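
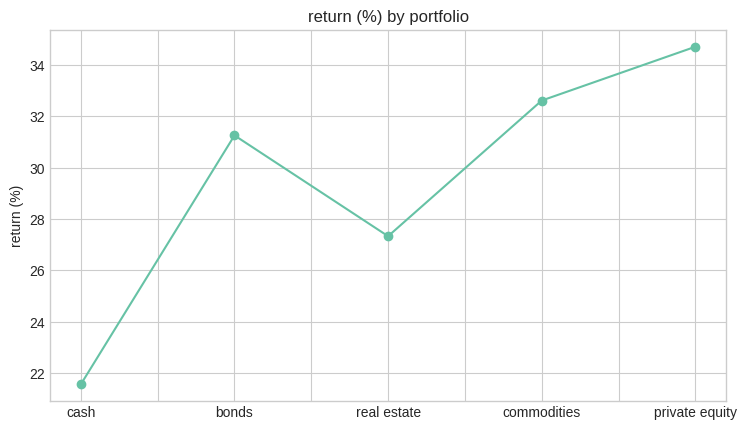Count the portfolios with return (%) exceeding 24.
4

Above 24: bonds, real estate, commodities, private equity.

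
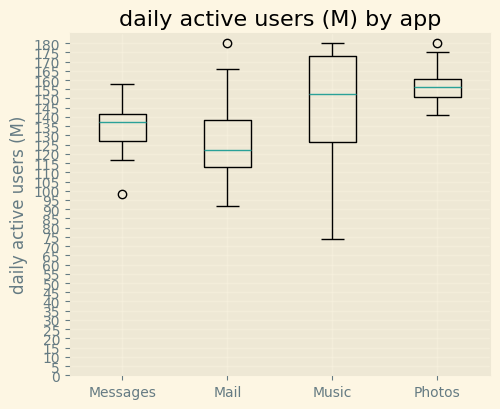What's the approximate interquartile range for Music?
Q3 ≈ 175, Q1 ≈ 125; IQR ≈ 50.

≈ 50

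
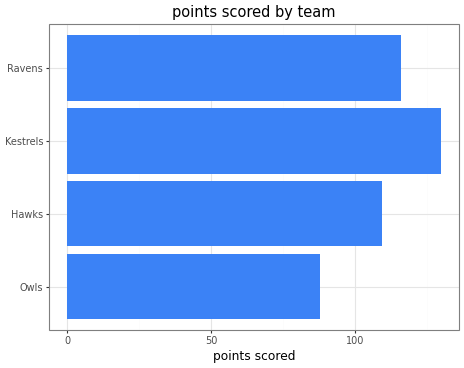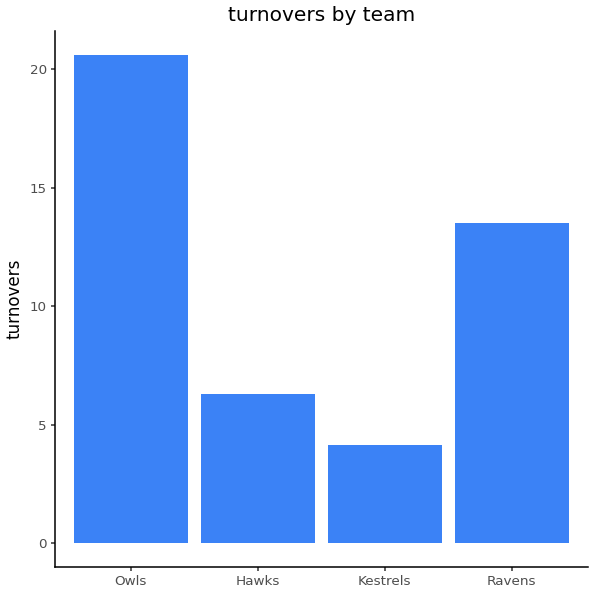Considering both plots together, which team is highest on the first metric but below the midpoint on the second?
Chart 2 median turnovers ≈ 10; below-median teams: Hawks, Kestrels. Among those, Kestrels has the highest points scored (≈ 120).

Kestrels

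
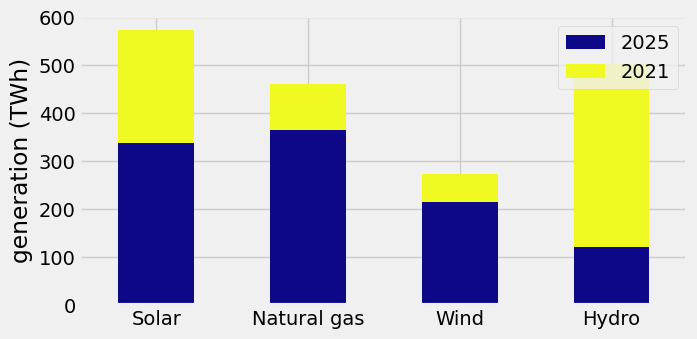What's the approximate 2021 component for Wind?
2021 top ≈ 250, bottom ≈ 200; segment ≈ 50.

≈ 50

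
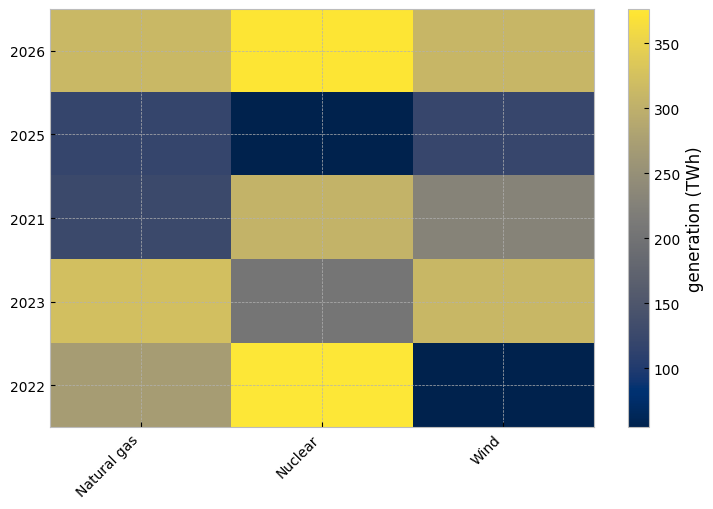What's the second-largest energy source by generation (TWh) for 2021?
Wind

Top 3 for 2021: Nuclear ≈ 300, Wind ≈ 250, Natural gas ≈ 150.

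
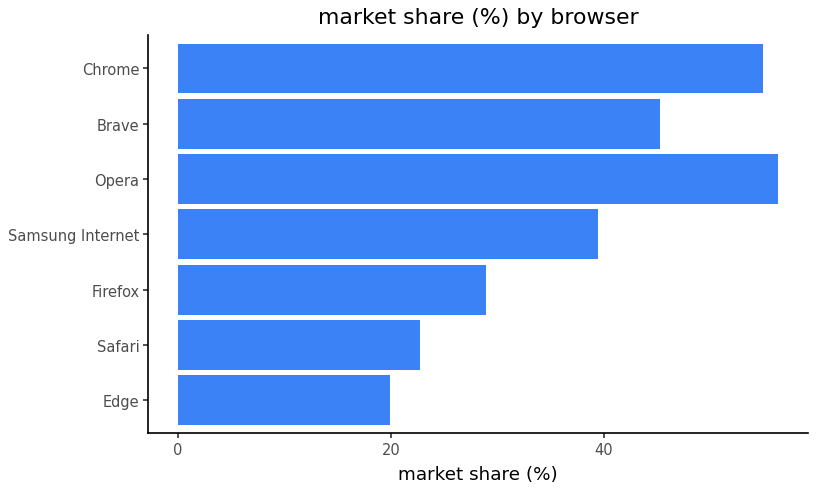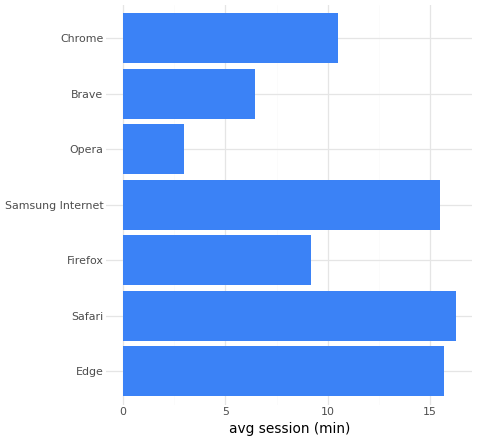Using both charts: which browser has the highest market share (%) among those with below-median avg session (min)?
Opera

Chart 2 median avg session (min) ≈ 10; below-median browsers: Firefox, Opera, Brave. Among those, Opera has the highest market share (%) (≈ 60).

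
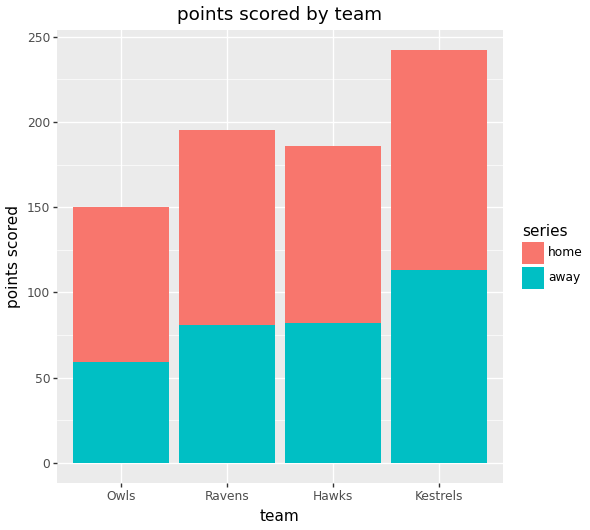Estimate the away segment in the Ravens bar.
away top ≈ 75, bottom ≈ 0; segment ≈ 75.

≈ 75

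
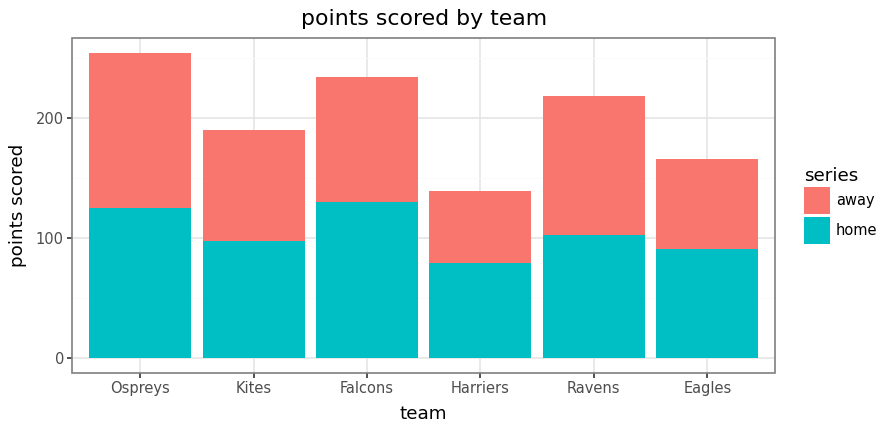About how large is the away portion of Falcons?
away top ≈ 225, bottom ≈ 125; segment ≈ 100.

≈ 100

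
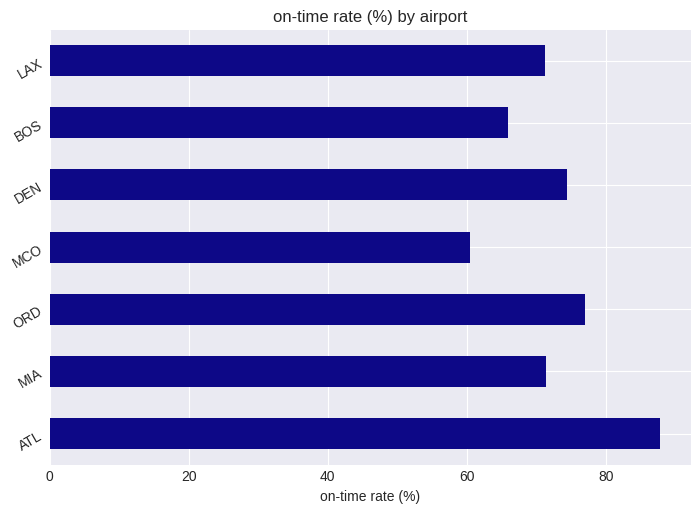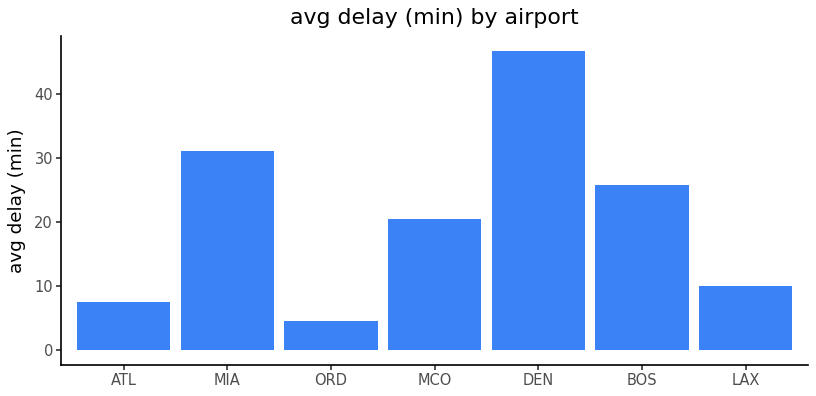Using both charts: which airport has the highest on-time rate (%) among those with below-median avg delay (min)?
ATL

Chart 2 median avg delay (min) ≈ 20; below-median airports: ATL, ORD, LAX. Among those, ATL has the highest on-time rate (%) (≈ 90).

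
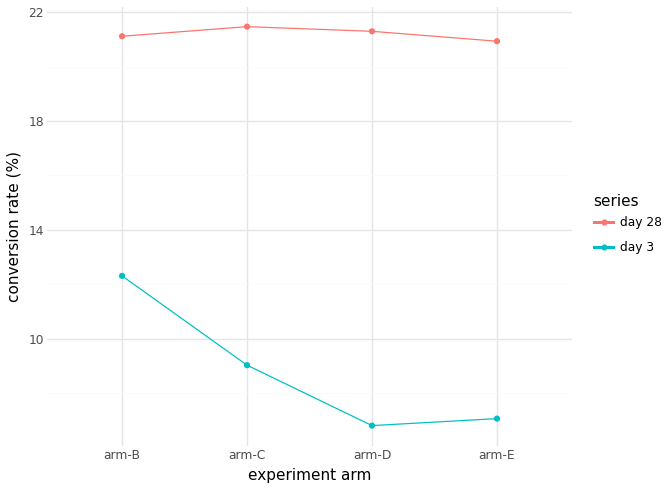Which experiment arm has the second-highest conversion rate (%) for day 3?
Top 3 for day 3: arm-B ≈ 12, arm-C ≈ 10, arm-E ≈ 8.

arm-C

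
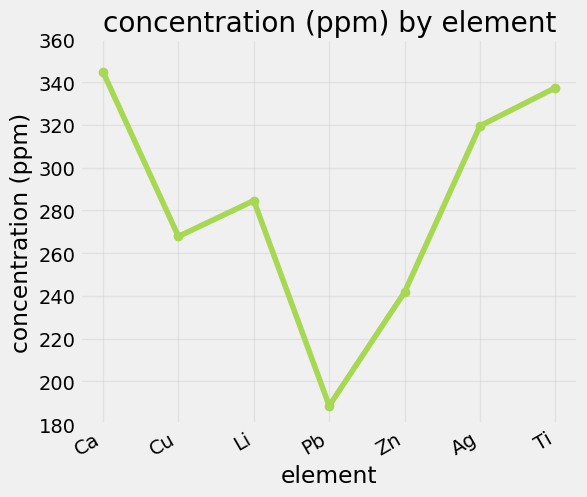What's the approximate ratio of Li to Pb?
Li ≈ 280, Pb ≈ 180; 280/180 ≈ 1.56.

≈ 1.56×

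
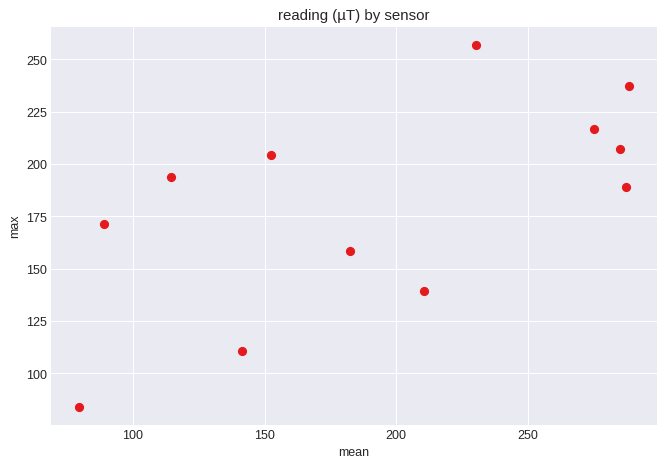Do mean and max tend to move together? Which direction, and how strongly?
positive, moderate

Points are positively correlated; moderate (|r| ≈ 0.6).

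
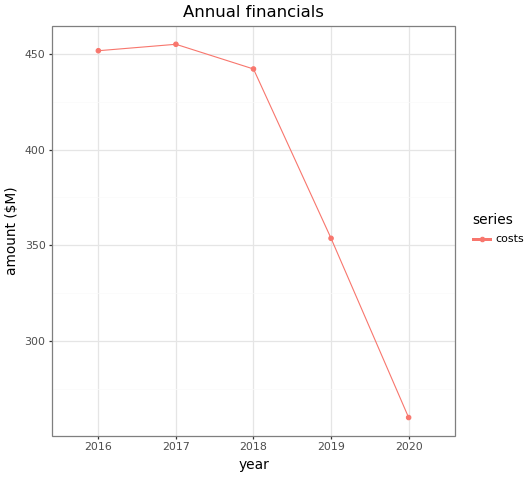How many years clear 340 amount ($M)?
4

Above 340: 2016, 2017, 2018, 2019.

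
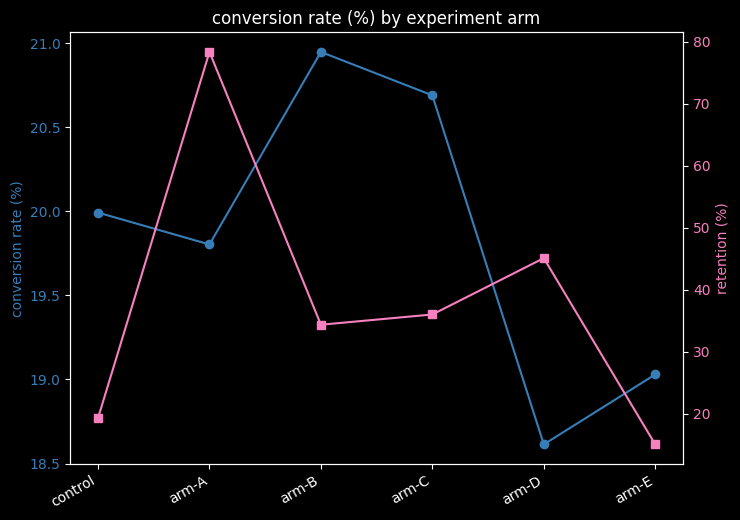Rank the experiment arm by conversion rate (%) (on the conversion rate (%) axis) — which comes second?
Top 3 (on the conversion rate (%) axis): arm-B ≈ 21.0, arm-C ≈ 20.6, control ≈ 20.0.

arm-C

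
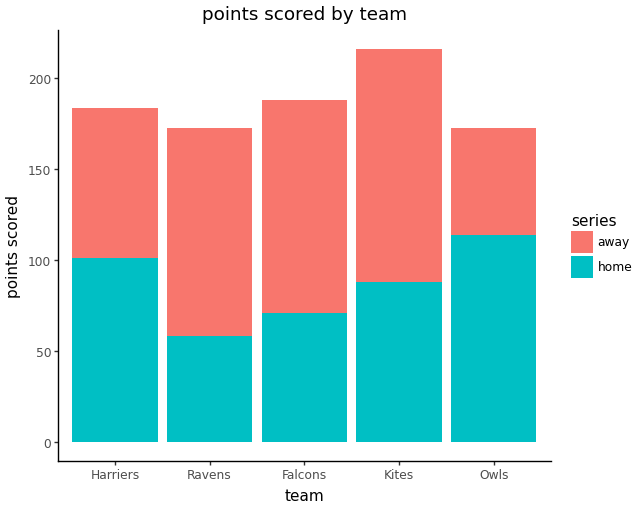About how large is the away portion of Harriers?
away top ≈ 180, bottom ≈ 100; segment ≈ 80.

≈ 80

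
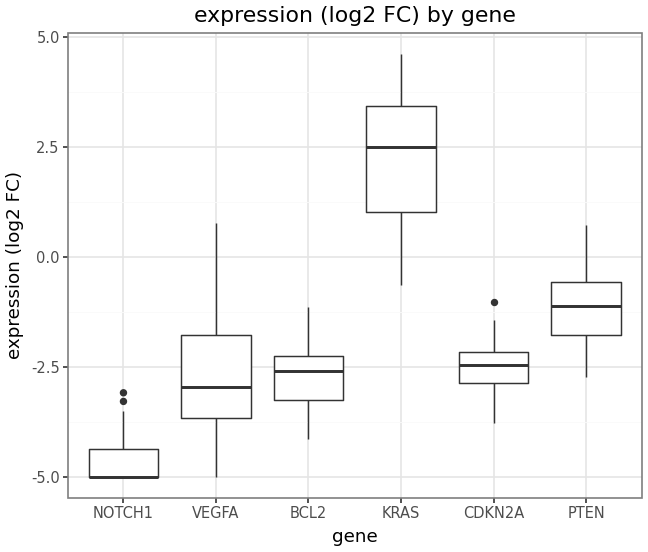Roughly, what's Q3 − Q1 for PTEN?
≈ 1

Q3 ≈ -1, Q1 ≈ -2; IQR ≈ 1.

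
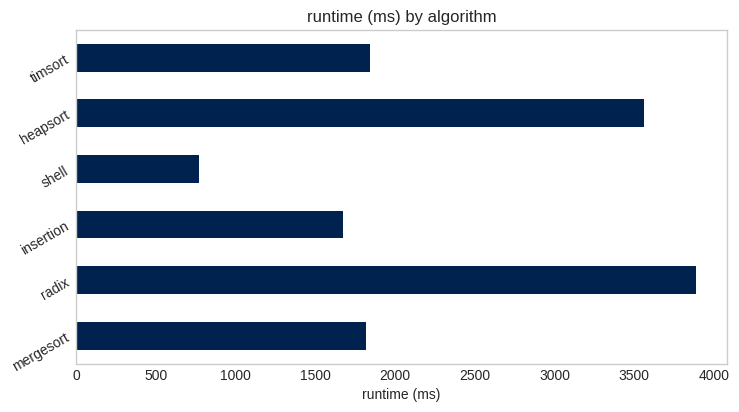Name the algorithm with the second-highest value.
Top 3: radix ≈ 4000, heapsort ≈ 3500, timsort ≈ 2000.

heapsort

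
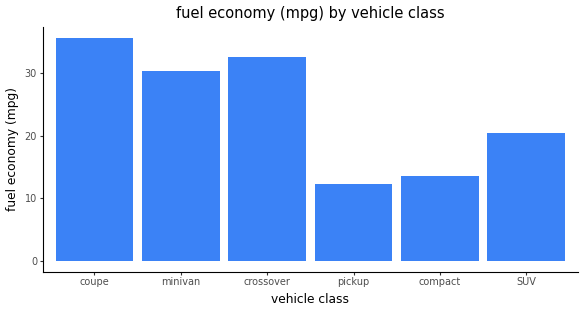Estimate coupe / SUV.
≈ 1.75×

coupe ≈ 35, SUV ≈ 20; 35/20 ≈ 1.75.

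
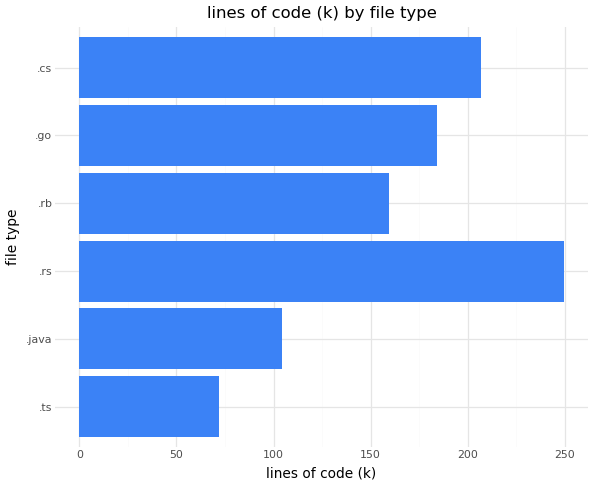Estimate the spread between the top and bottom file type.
Max .rs ≈ 250, min .ts ≈ 75; range ≈ 175.

≈ 175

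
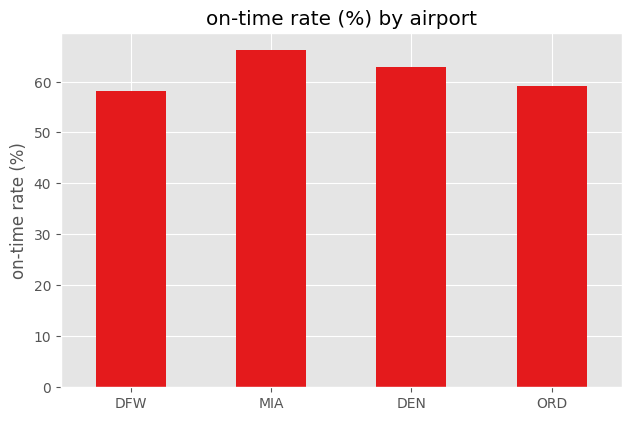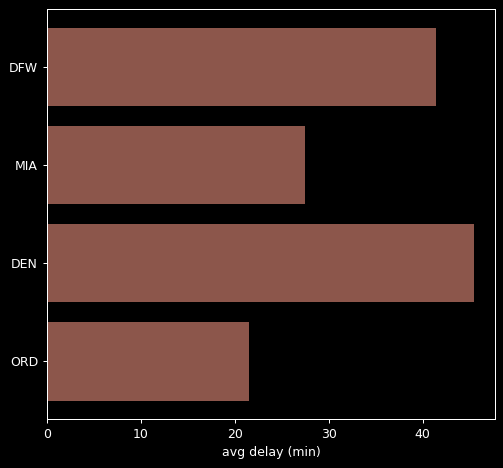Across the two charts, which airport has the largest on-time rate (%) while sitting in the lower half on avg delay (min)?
Chart 2 median avg delay (min) ≈ 35; below-median airports: MIA, ORD. Among those, MIA has the highest on-time rate (%) (≈ 70).

MIA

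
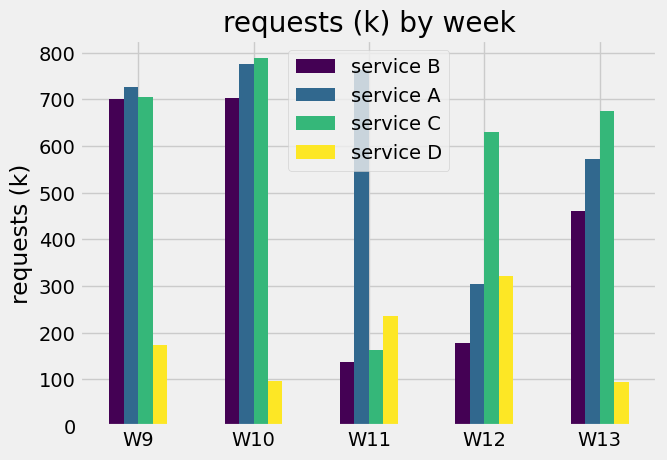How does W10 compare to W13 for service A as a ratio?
≈ 1.33×

W10 ≈ 800, W13 ≈ 600; 800/600 ≈ 1.33.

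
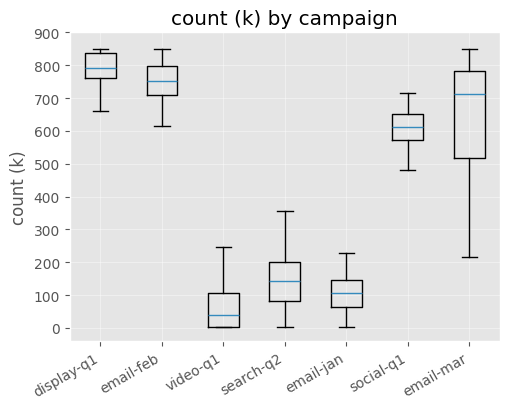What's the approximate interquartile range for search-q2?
Q3 ≈ 200, Q1 ≈ 100; IQR ≈ 100.

≈ 100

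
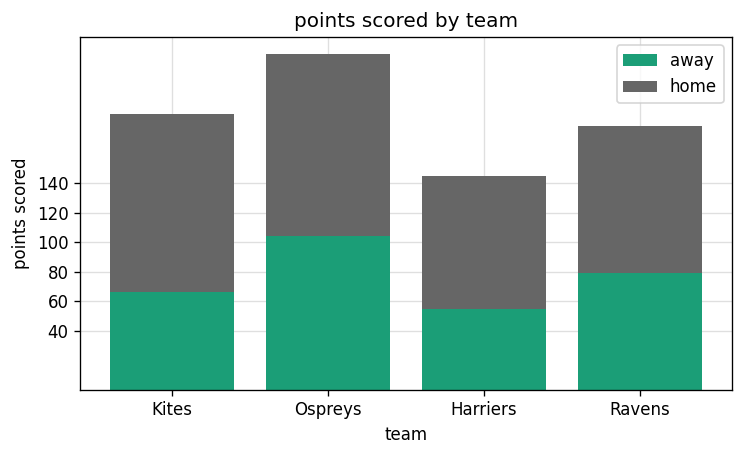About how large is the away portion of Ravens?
≈ 80

away top ≈ 80, bottom ≈ 0; segment ≈ 80.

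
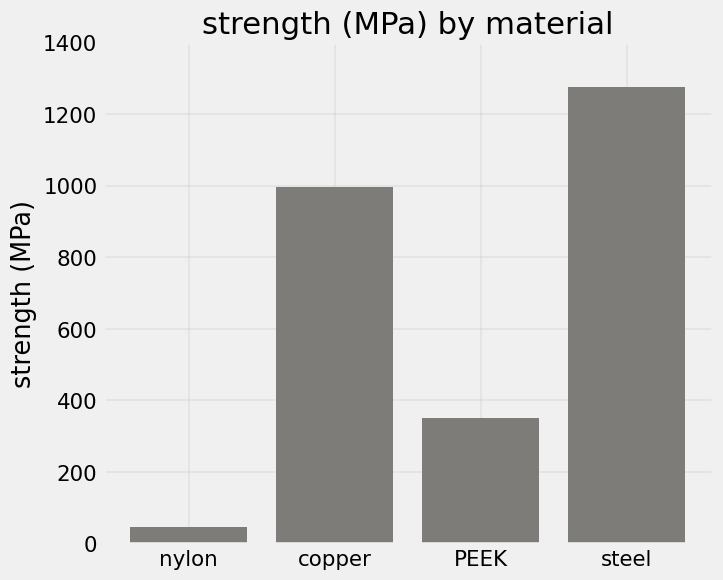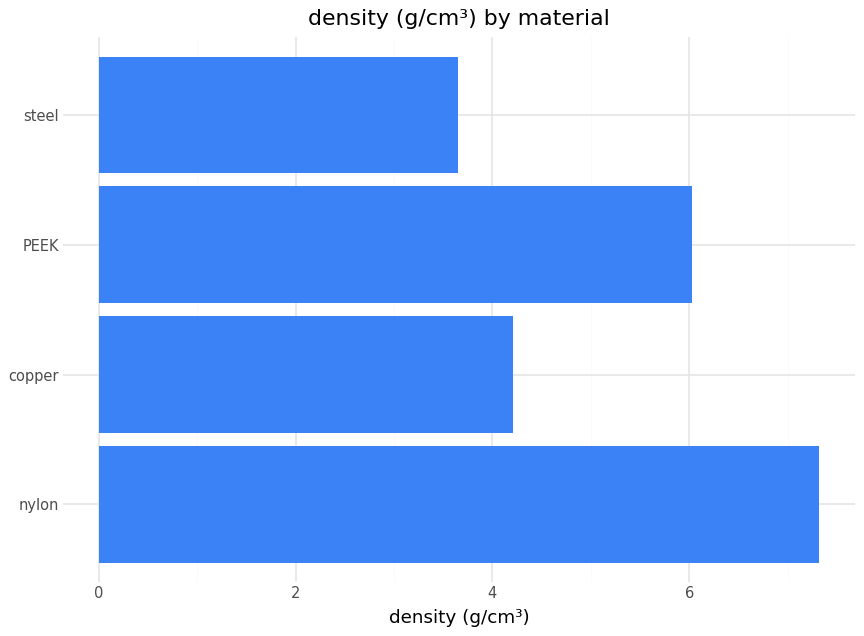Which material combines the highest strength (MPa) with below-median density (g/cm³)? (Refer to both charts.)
steel

Chart 2 median density (g/cm³) ≈ 5; below-median materials: copper, steel. Among those, steel has the highest strength (MPa) (≈ 1200).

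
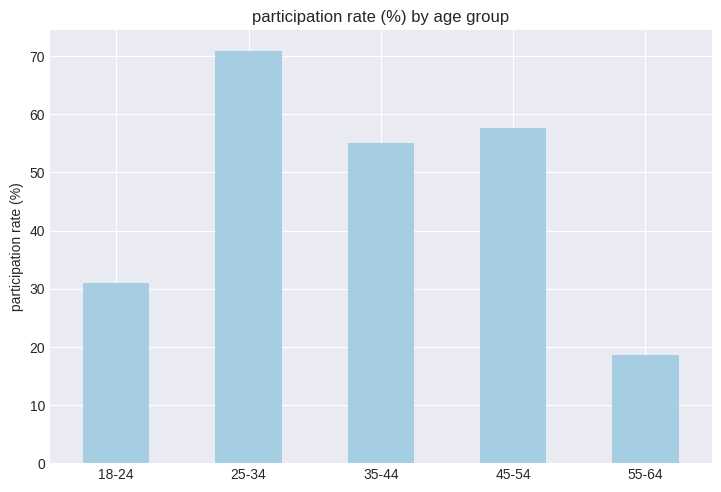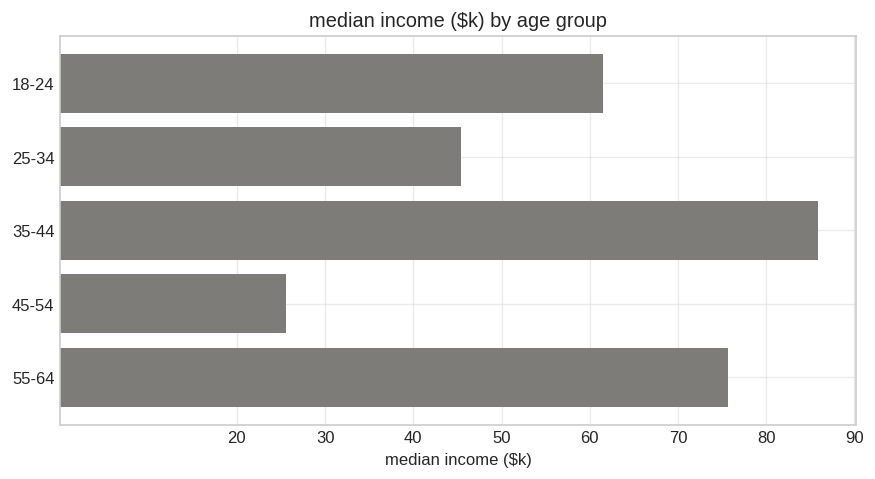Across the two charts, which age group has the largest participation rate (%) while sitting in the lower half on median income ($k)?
25-34

Chart 2 median median income ($k) ≈ 60; below-median age groups: 25-34, 45-54. Among those, 25-34 has the highest participation rate (%) (≈ 70).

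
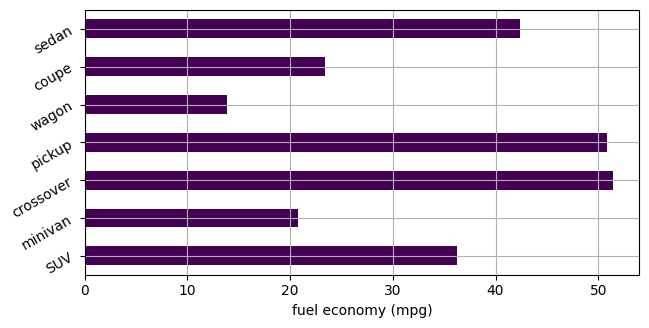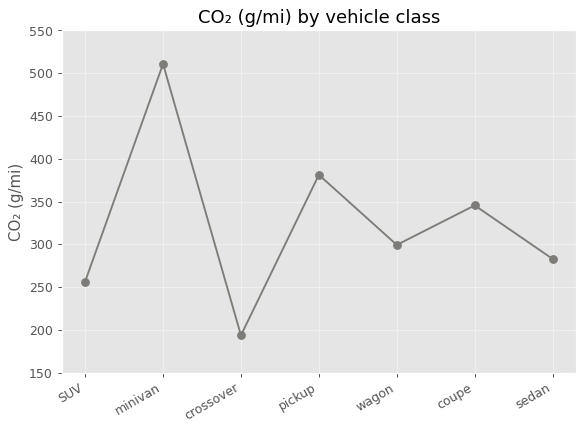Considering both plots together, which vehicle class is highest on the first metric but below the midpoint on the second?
crossover

Chart 2 median CO₂ (g/mi) ≈ 300; below-median vehicle classes: SUV, crossover, sedan. Among those, crossover has the highest fuel economy (mpg) (≈ 50).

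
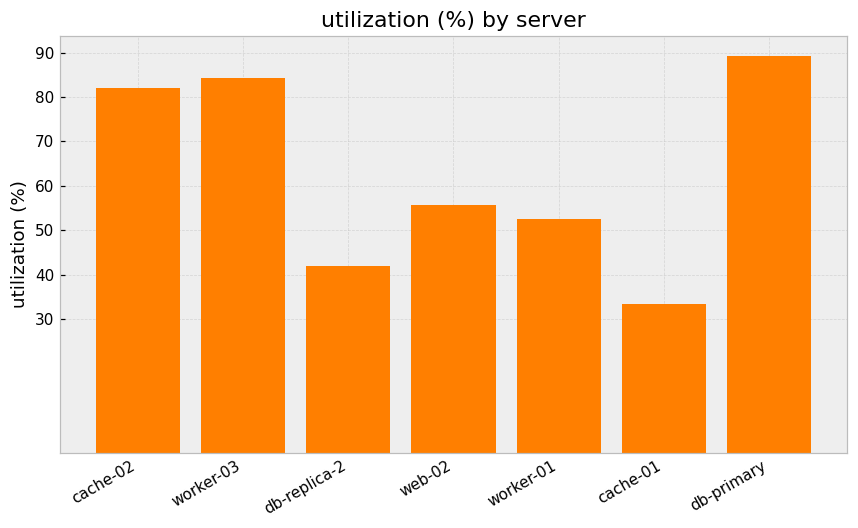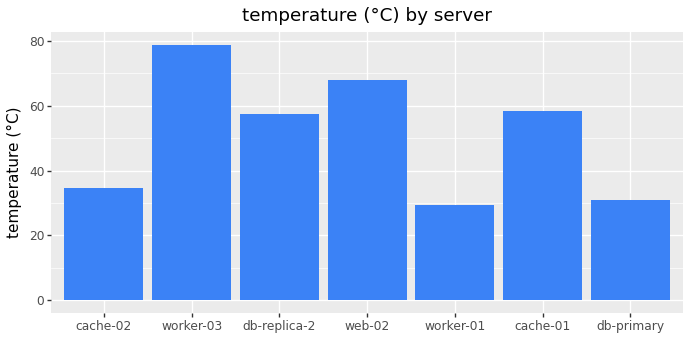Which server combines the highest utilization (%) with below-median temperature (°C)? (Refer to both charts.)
db-primary

Chart 2 median temperature (°C) ≈ 60; below-median servers: cache-02, worker-01, db-primary. Among those, db-primary has the highest utilization (%) (≈ 90).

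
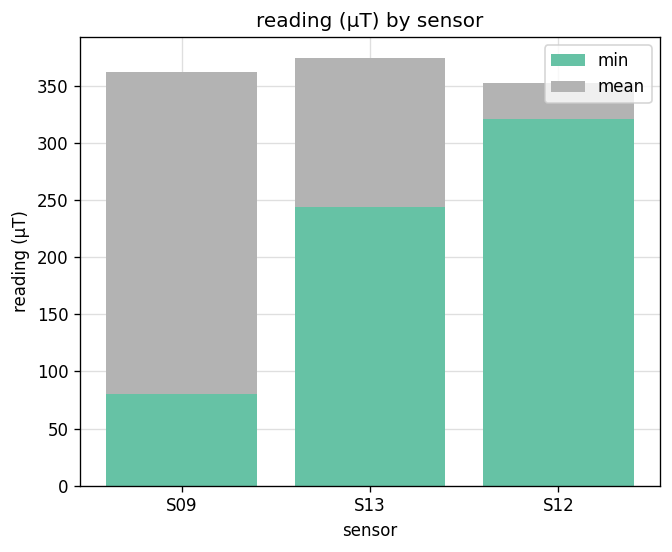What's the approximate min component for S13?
≈ 250

min top ≈ 250, bottom ≈ 0; segment ≈ 250.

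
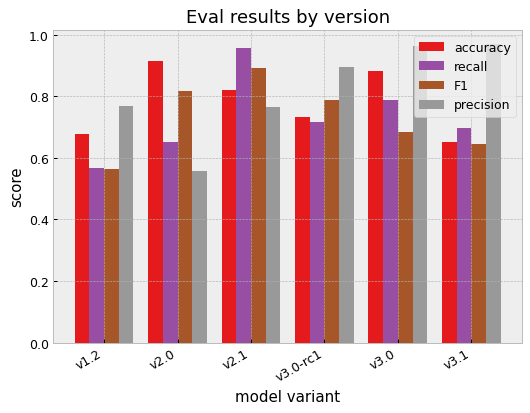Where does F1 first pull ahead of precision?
v2.0

v1.2: F1 ≈ 0.6 vs precision ≈ 0.8 (not yet); v2.0: F1 ≈ 0.8 vs precision ≈ 0.6 (first crossover).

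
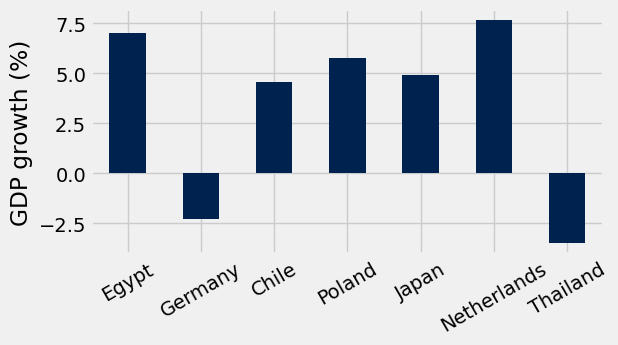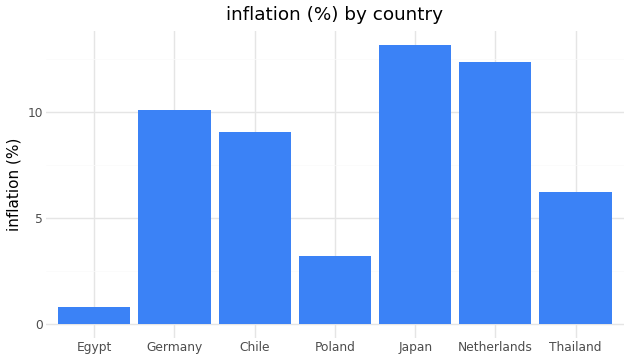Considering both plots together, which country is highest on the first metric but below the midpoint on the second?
Chart 2 median inflation (%) ≈ 10; below-median countries: Egypt, Poland, Thailand. Among those, Egypt has the highest GDP growth (%) (≈ 7).

Egypt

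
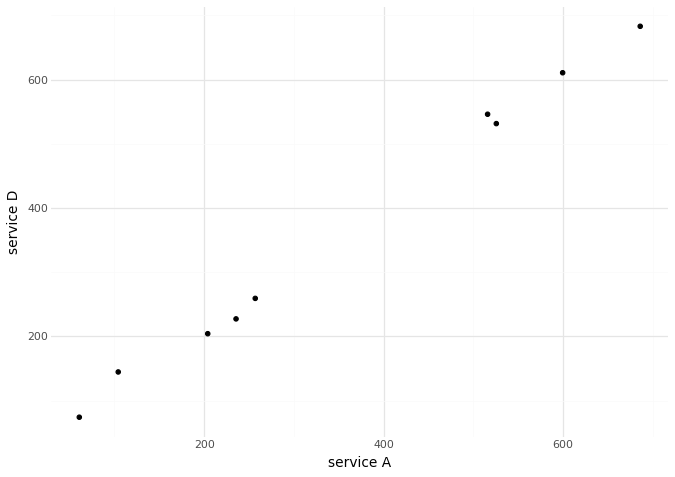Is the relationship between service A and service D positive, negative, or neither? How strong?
positive, strong

Points are positively correlated; strong (|r| ≈ 1.0).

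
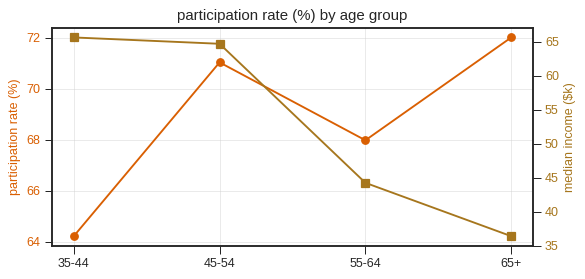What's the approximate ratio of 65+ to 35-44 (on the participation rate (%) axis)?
65+ ≈ 72, 35-44 ≈ 64; 72/64 ≈ 1.12.

≈ 1.12×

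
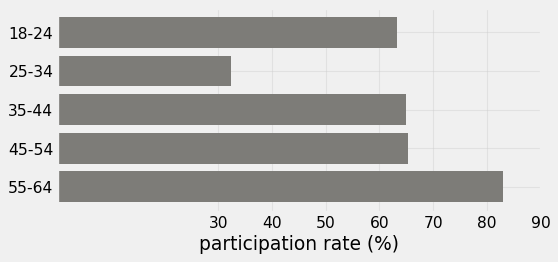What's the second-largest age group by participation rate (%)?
Top 3: 55-64 ≈ 80, 45-54 ≈ 70, 35-44 ≈ 60.

45-54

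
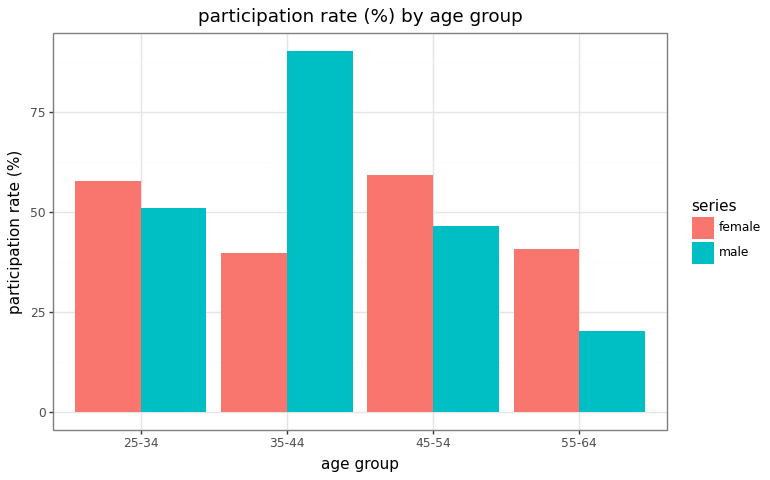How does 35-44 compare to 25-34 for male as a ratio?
≈ 1.8×

35-44 ≈ 90, 25-34 ≈ 50; 90/50 ≈ 1.8.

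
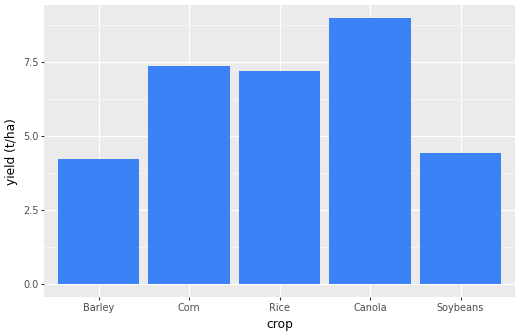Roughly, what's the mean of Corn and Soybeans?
≈ 6

(7 + 4) / 2 ≈ 6.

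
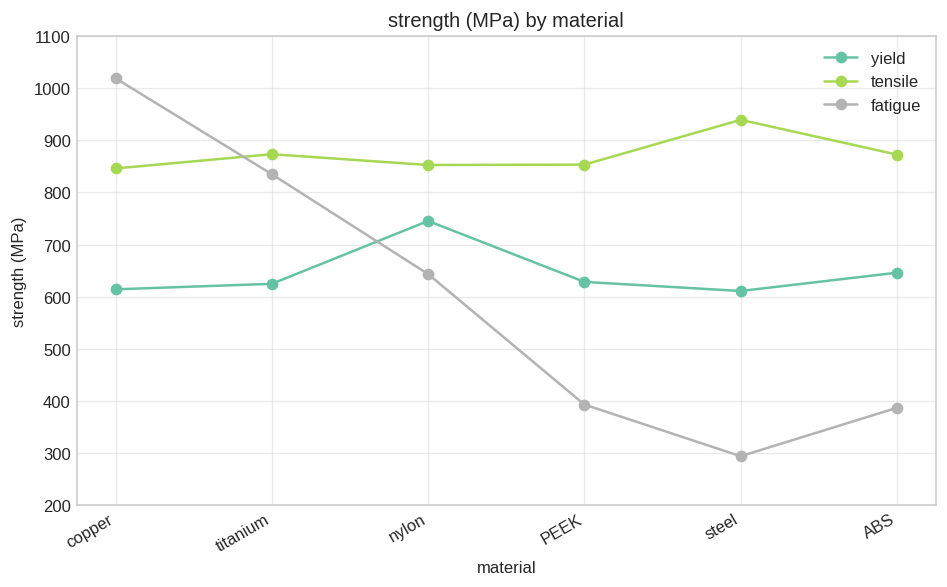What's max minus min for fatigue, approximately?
Max copper ≈ 1000, min steel ≈ 300; range ≈ 700.

≈ 700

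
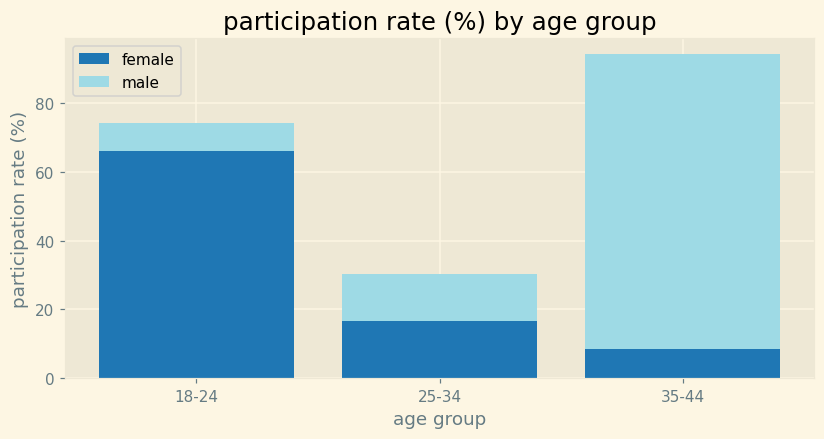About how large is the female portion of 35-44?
≈ 10

female top ≈ 10, bottom ≈ 0; segment ≈ 10.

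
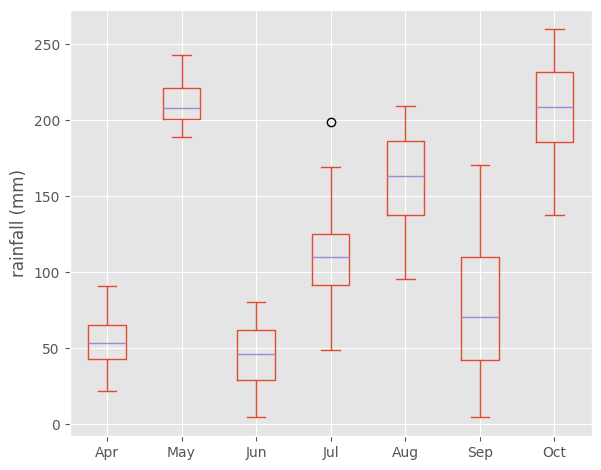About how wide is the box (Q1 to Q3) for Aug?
Q3 ≈ 180, Q1 ≈ 140; IQR ≈ 40.

≈ 40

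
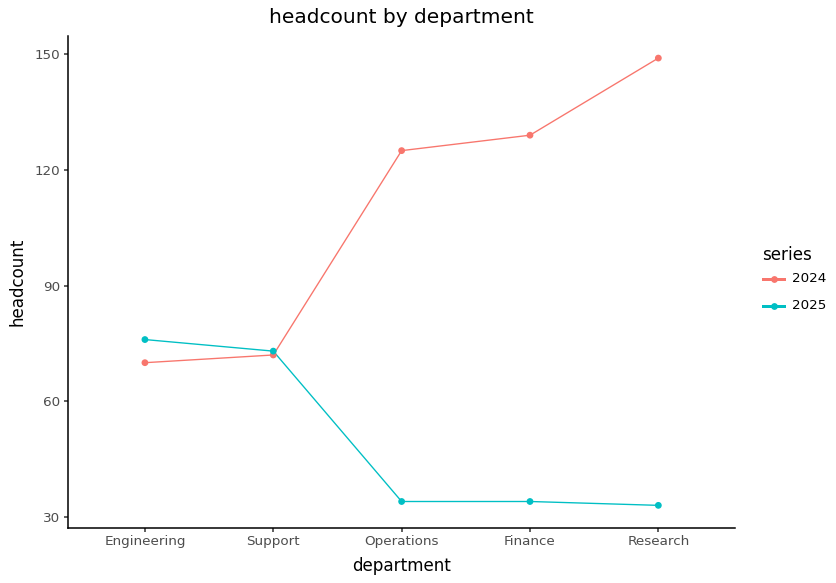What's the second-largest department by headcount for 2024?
Top 3 for 2024: Research ≈ 150, Finance ≈ 130, Operations ≈ 120.

Finance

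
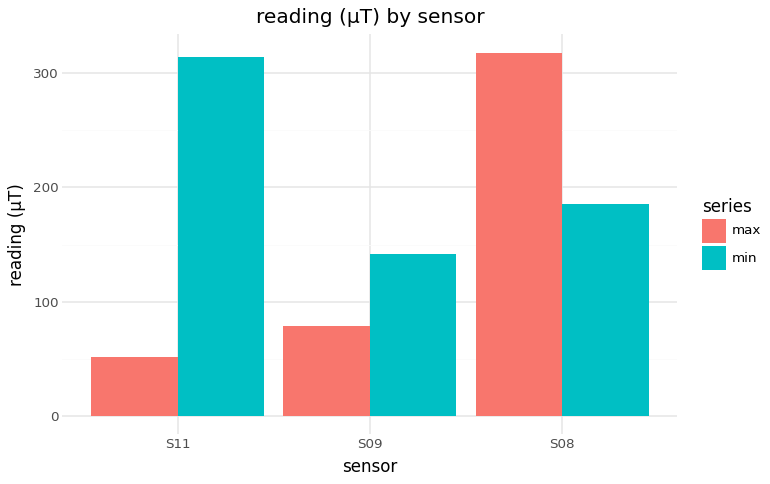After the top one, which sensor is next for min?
Top 3 for min: S11 ≈ 300, S08 ≈ 200, S09 ≈ 150.

S08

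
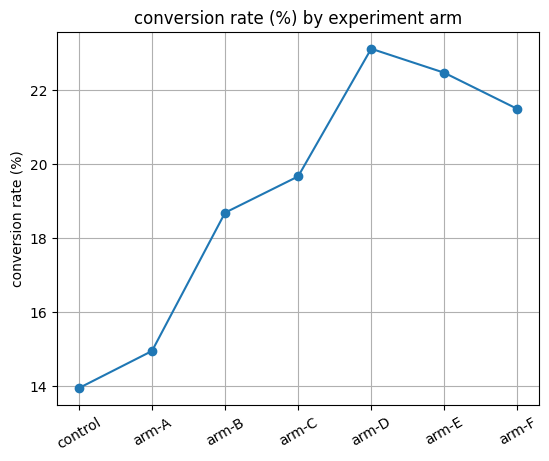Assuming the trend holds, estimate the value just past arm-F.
≈ 20

Last three: 23, 22, 21 → slope ≈ -1/step → next ≈ 20.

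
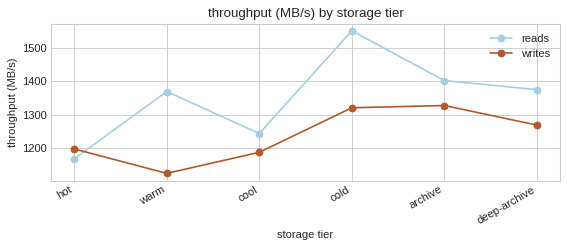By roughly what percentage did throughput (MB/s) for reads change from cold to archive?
≈ -9.7%

cold ≈ 1550, archive ≈ 1400; (1400 − 1550) / 1550 ≈ -9.7%.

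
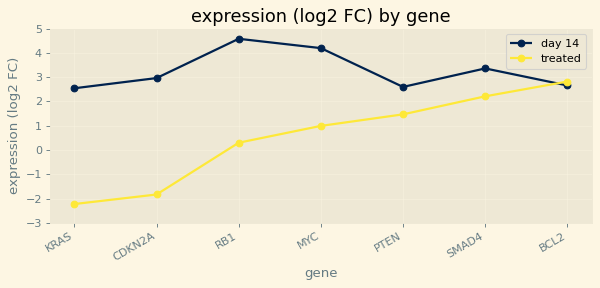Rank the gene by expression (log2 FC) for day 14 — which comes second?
Top 3 for day 14: RB1 ≈ 5, MYC ≈ 4, SMAD4 ≈ 3.

MYC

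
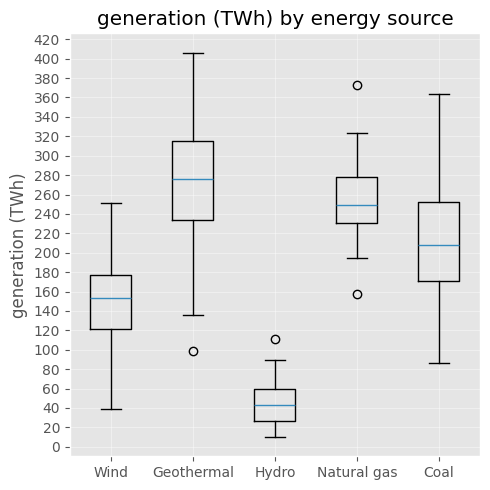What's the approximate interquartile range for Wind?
≈ 60

Q3 ≈ 180, Q1 ≈ 120; IQR ≈ 60.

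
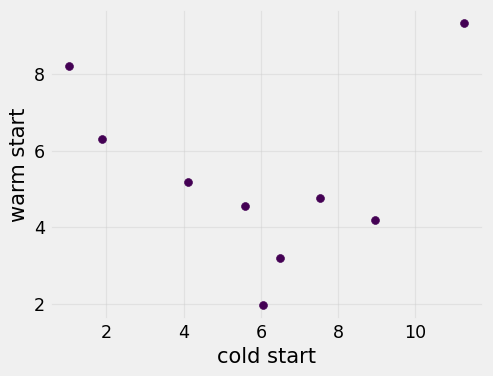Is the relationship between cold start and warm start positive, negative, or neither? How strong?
Points are roughly uncorrelated; weak (|r| ≈ 0.0).

no clear correlation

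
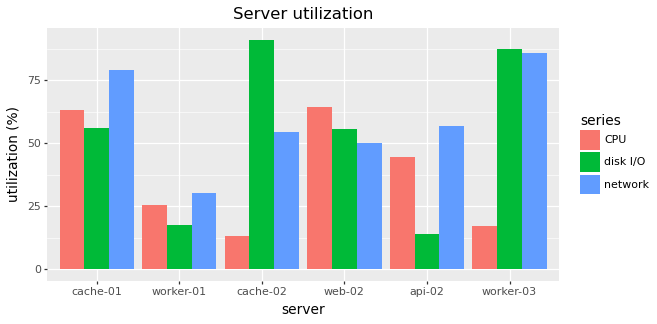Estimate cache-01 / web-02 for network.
cache-01 ≈ 80, web-02 ≈ 50; 80/50 ≈ 1.6.

≈ 1.6×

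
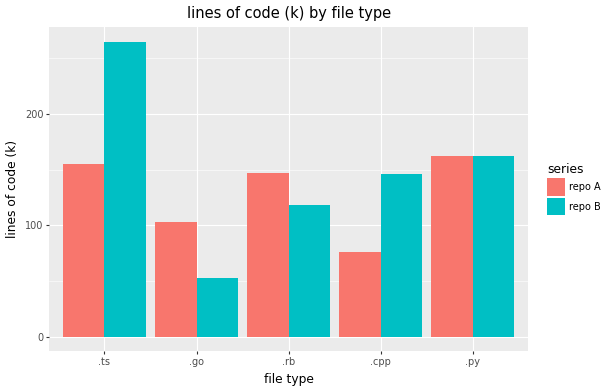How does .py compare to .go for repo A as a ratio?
≈ 1.5×

.py ≈ 150, .go ≈ 100; 150/100 ≈ 1.5.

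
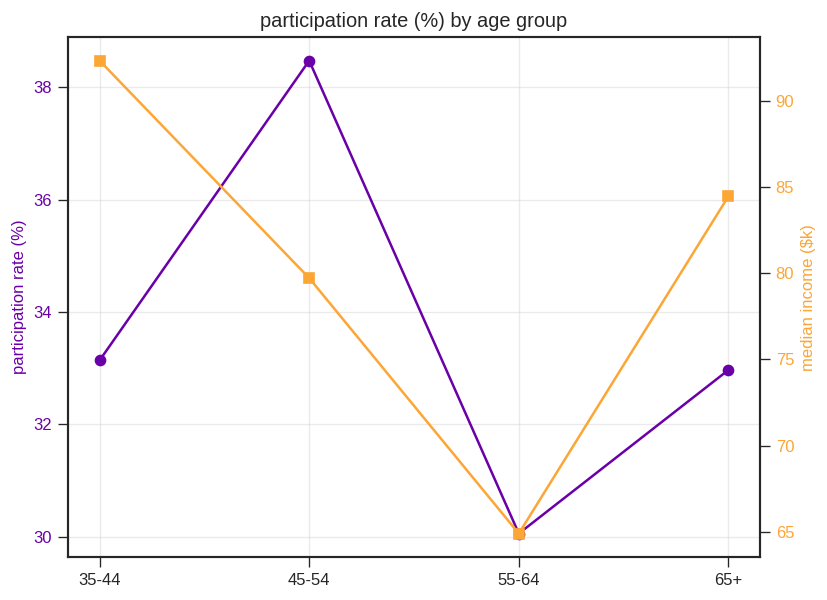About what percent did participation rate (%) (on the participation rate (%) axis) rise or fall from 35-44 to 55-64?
≈ -9.1%

35-44 ≈ 33, 55-64 ≈ 30; (30 − 33) / 33 ≈ -9.1%.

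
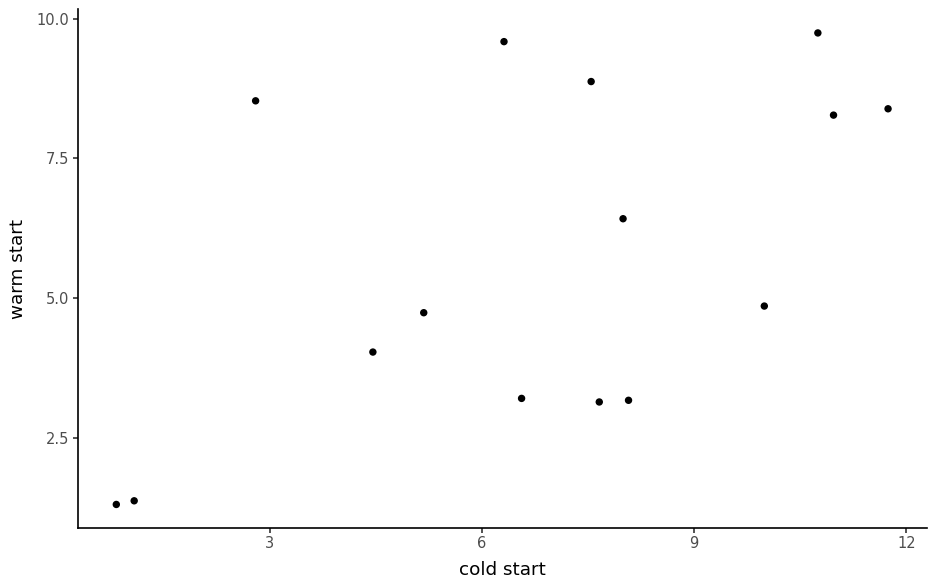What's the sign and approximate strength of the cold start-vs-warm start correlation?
Points are positively correlated; moderate (|r| ≈ 0.5).

positive, moderate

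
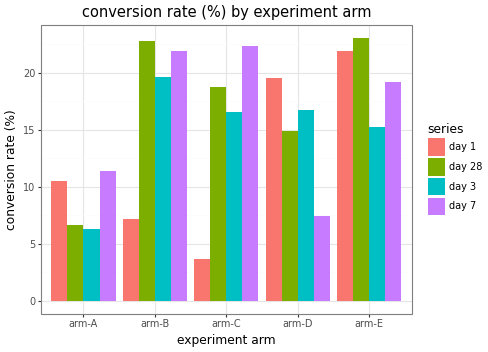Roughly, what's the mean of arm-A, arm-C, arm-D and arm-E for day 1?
(10 + 4 + 20 + 22) / 4 ≈ 14.

≈ 14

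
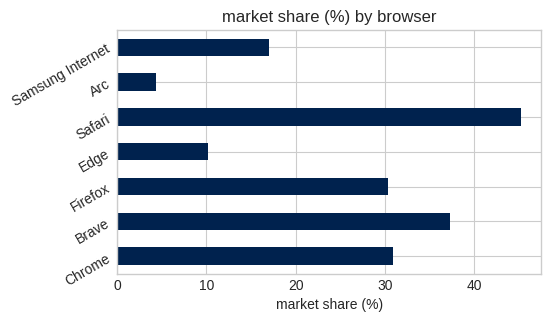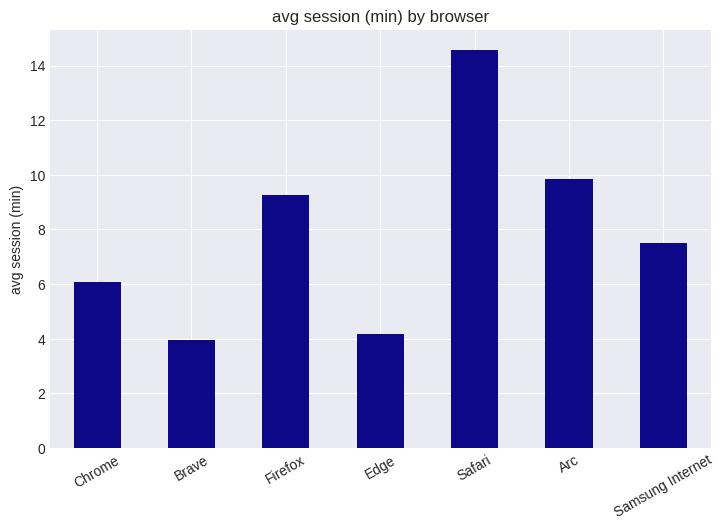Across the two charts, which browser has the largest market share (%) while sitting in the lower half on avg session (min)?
Chart 2 median avg session (min) ≈ 8; below-median browsers: Chrome, Brave, Edge. Among those, Brave has the highest market share (%) (≈ 35).

Brave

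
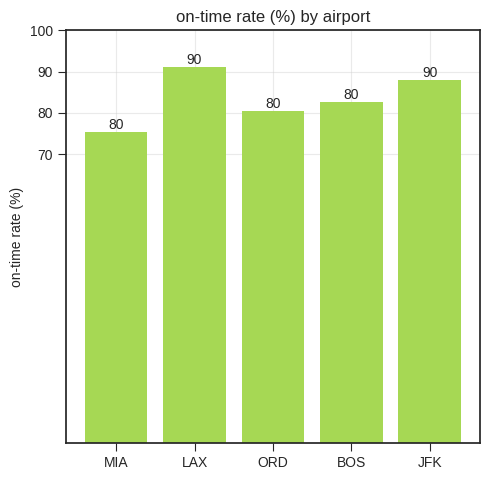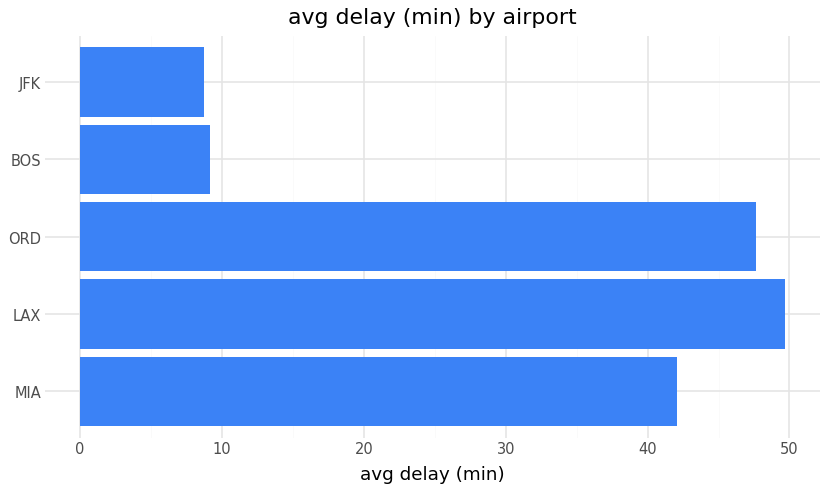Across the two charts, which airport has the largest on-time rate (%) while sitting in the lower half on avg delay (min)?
JFK

Chart 2 median avg delay (min) ≈ 40; below-median airports: BOS, JFK. Among those, JFK has the highest on-time rate (%) (≈ 90).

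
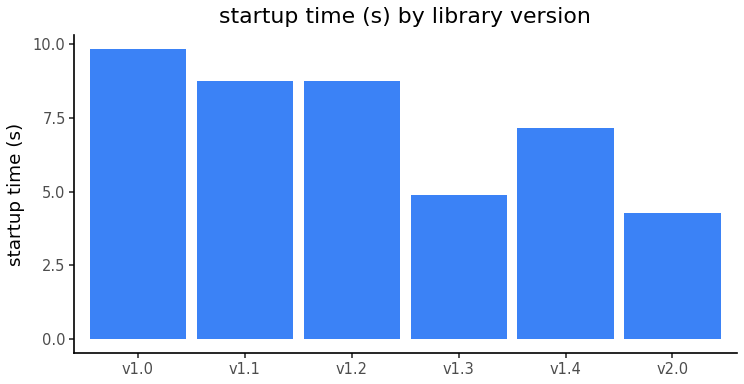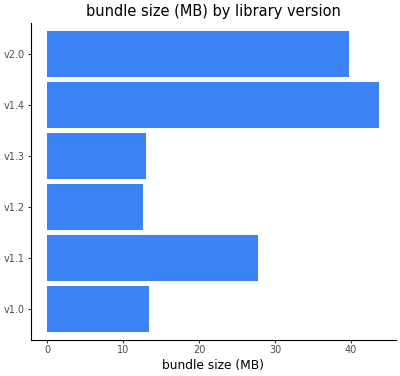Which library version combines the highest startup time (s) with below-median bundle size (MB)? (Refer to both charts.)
Chart 2 median bundle size (MB) ≈ 20; below-median library versions: v1.0, v1.2, v1.3. Among those, v1.0 has the highest startup time (s) (≈ 10).

v1.0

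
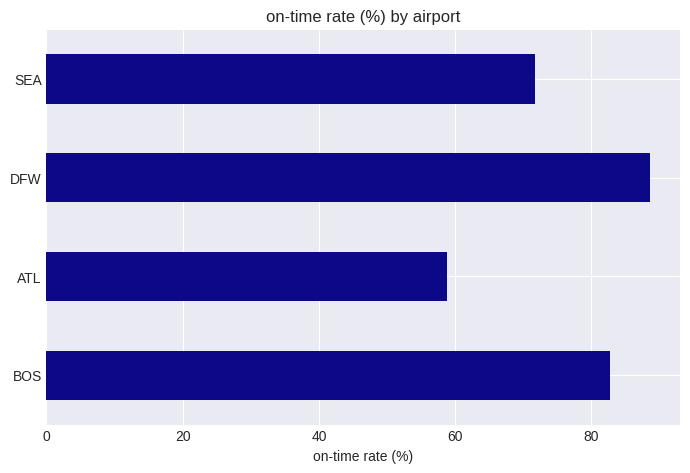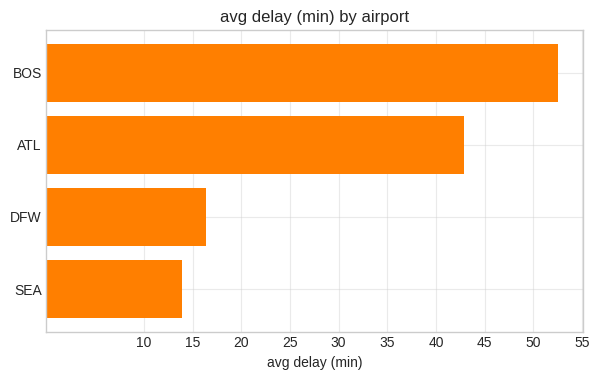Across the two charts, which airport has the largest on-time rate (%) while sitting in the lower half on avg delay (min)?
Chart 2 median avg delay (min) ≈ 30; below-median airports: DFW, SEA. Among those, DFW has the highest on-time rate (%) (≈ 90).

DFW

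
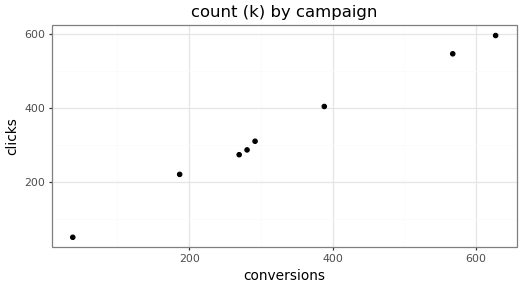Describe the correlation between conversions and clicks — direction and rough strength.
positive, strong

Points are positively correlated; strong (|r| ≈ 1.0).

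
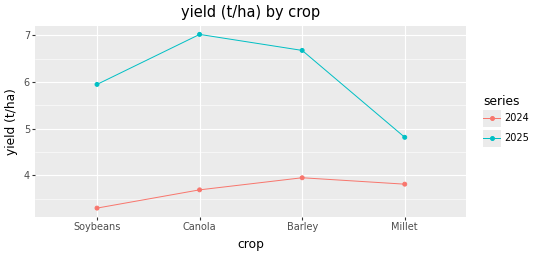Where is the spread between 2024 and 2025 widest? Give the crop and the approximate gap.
Canola: 2024 ≈ 3.5, 2025 ≈ 7.0 → gap ≈ 3.5. Next-largest (Barley) is only ≈ 2.5.

Canola, ≈ 3.5 t/ha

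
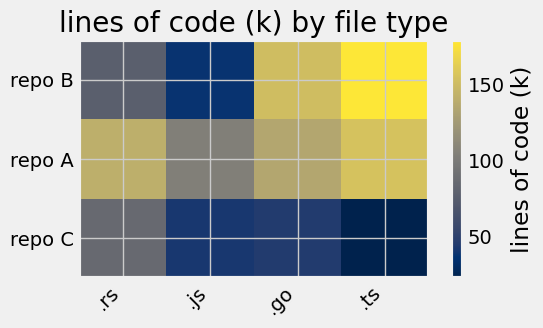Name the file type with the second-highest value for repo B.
.go

Top 3 for repo B: .ts ≈ 180, .go ≈ 160, .rs ≈ 80.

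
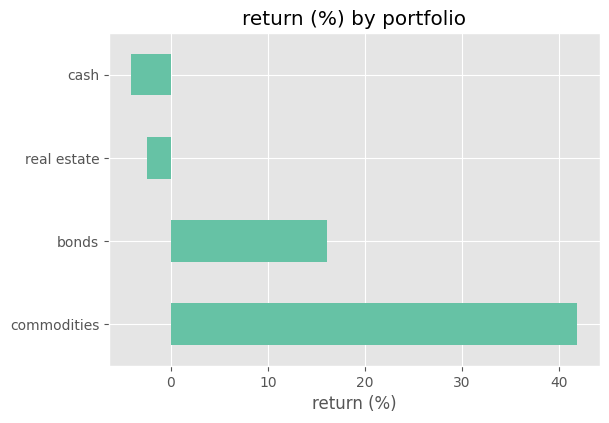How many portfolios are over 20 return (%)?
1

Above 20: commodities.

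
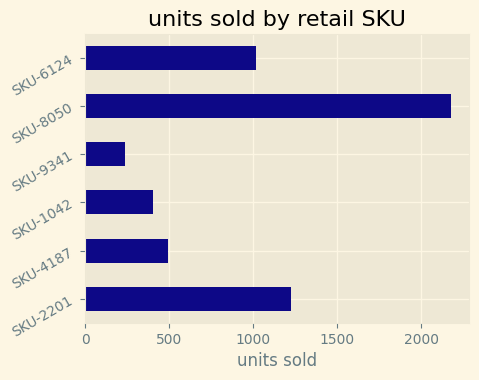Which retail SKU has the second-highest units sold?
SKU-2201

Top 3: SKU-8050 ≈ 2200, SKU-2201 ≈ 1200, SKU-6124 ≈ 1000.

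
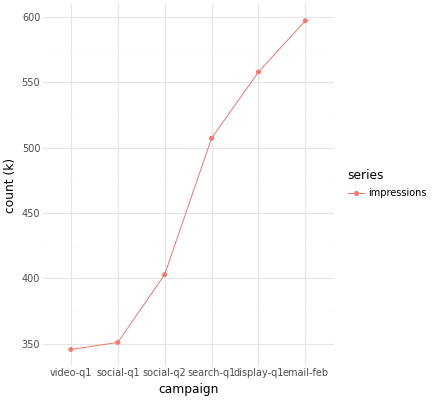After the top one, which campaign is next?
display-q1

Top 3: email-feb ≈ 600, display-q1 ≈ 550, search-q1 ≈ 500.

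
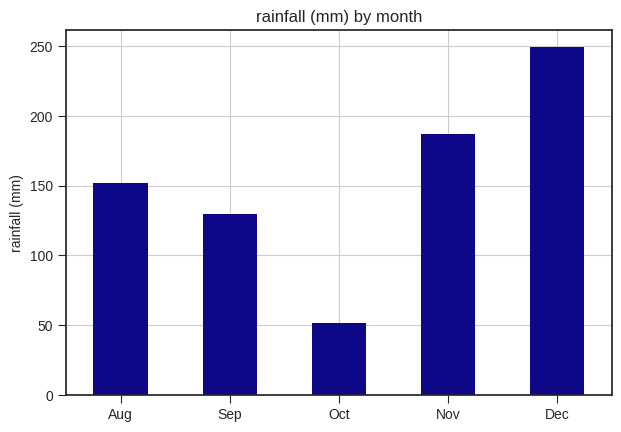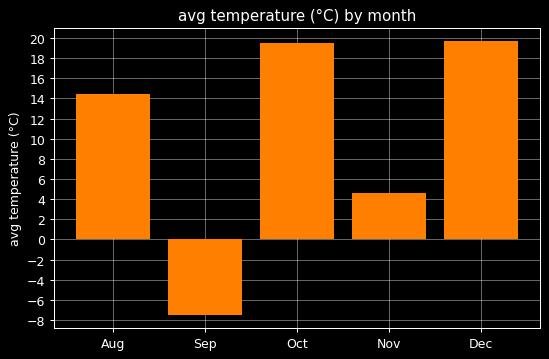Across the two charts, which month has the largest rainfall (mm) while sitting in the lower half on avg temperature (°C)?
Nov

Chart 2 median avg temperature (°C) ≈ 14; below-median months: Sep, Nov. Among those, Nov has the highest rainfall (mm) (≈ 175).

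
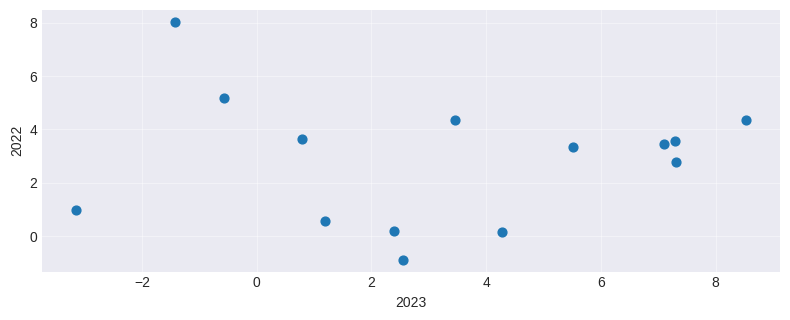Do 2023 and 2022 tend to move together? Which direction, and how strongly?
no clear correlation

Points are roughly uncorrelated; weak (|r| ≈ 0.0).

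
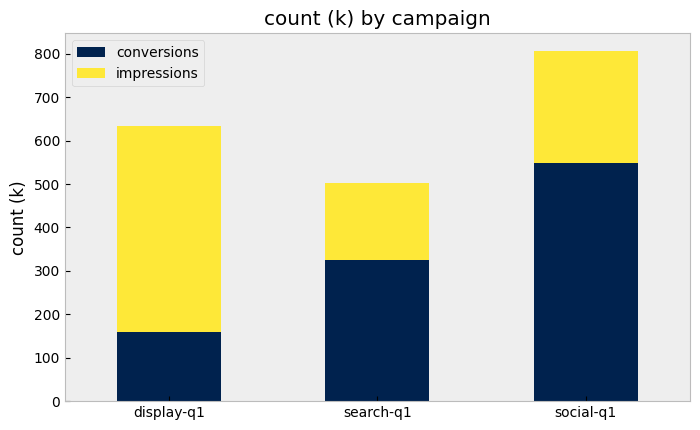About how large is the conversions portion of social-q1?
≈ 500

conversions top ≈ 500, bottom ≈ 0; segment ≈ 500.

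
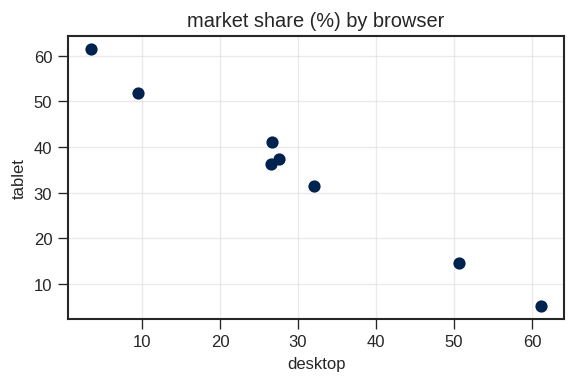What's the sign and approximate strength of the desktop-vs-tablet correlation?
negative, strong

Points are negatively correlated; strong (|r| ≈ 1.0).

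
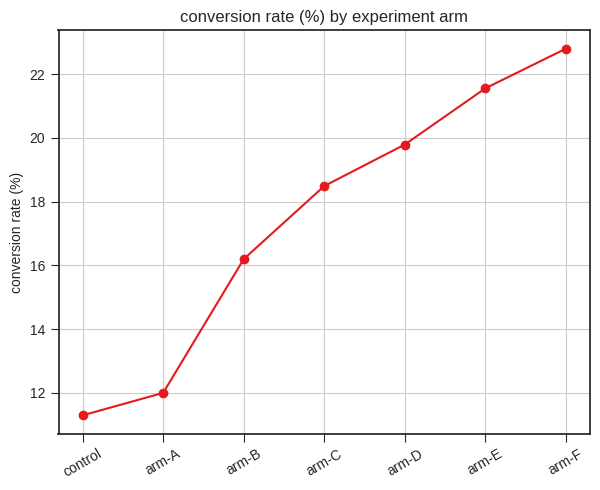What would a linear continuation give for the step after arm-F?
Last three: 20, 22, 23 → slope ≈ 1.5/step → next ≈ 24.5.

≈ 24.5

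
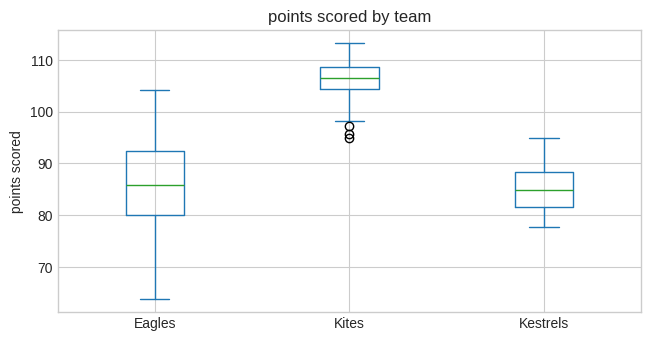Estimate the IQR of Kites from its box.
≈ 4

Q3 ≈ 108, Q1 ≈ 104; IQR ≈ 4.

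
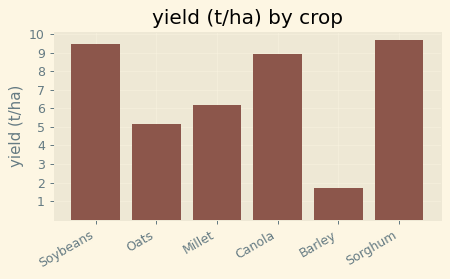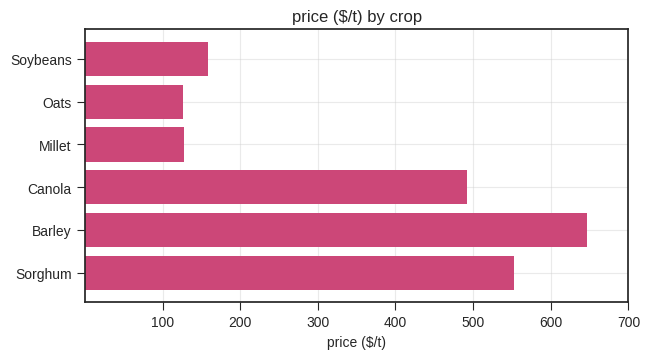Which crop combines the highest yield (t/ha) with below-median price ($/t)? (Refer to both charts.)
Soybeans

Chart 2 median price ($/t) ≈ 300; below-median crops: Soybeans, Oats, Millet. Among those, Soybeans has the highest yield (t/ha) (≈ 9).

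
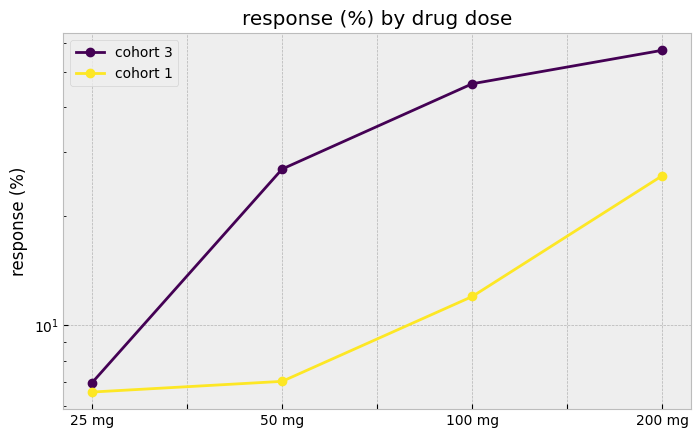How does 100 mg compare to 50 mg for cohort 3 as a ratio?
100 mg ≈ 45, 50 mg ≈ 25; 45/25 ≈ 1.8.

≈ 1.8×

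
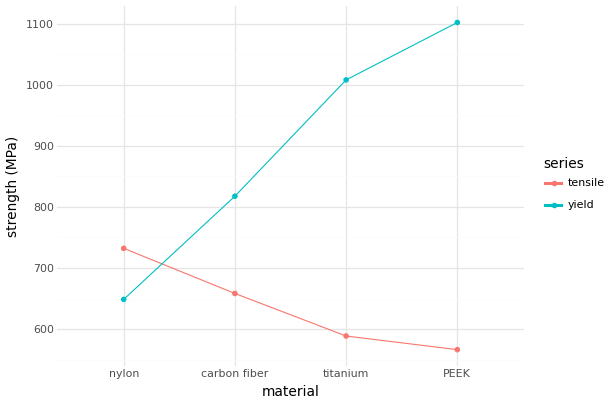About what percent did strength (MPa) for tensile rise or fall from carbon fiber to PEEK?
≈ -15.4%

carbon fiber ≈ 650, PEEK ≈ 550; (550 − 650) / 650 ≈ -15.4%.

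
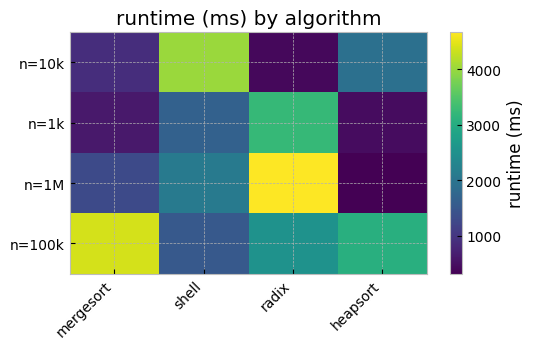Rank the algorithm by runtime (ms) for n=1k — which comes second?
shell

Top 3 for n=1k: radix ≈ 3000, shell ≈ 1500, mergesort ≈ 500.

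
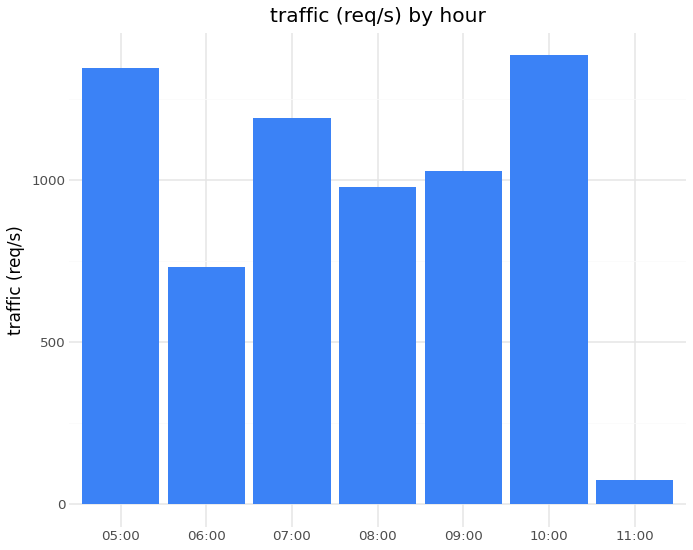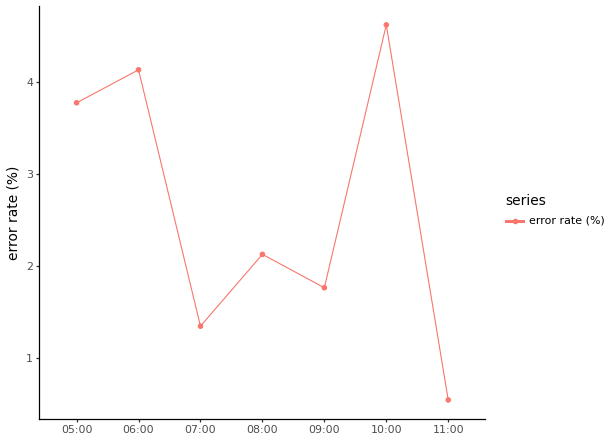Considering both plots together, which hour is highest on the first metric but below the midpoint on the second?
Chart 2 median error rate (%) ≈ 2; below-median hours: 07:00, 09:00, 11:00. Among those, 07:00 has the highest traffic (req/s) (≈ 1200).

07:00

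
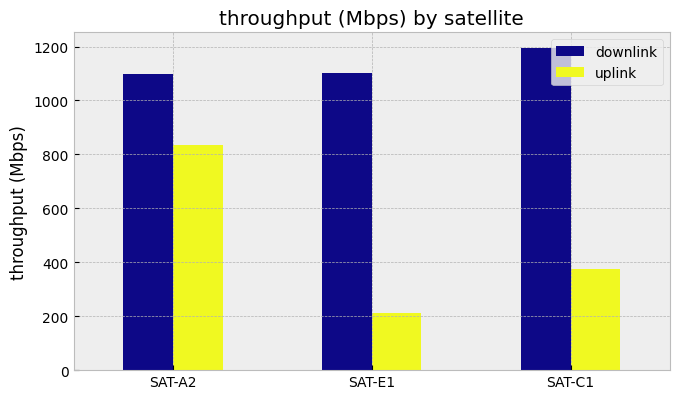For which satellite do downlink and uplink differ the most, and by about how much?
SAT-E1: downlink ≈ 1100, uplink ≈ 200 → gap ≈ 900. Next-largest (SAT-C1) is only ≈ 800.

SAT-E1, ≈ 900 Mbps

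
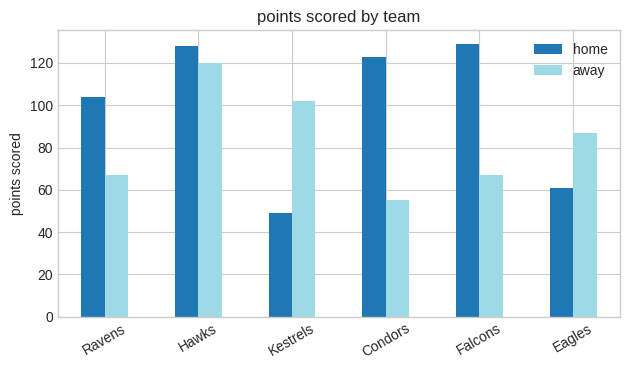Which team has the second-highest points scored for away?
Top 3 for away: Hawks ≈ 120, Kestrels ≈ 100, Eagles ≈ 80.

Kestrels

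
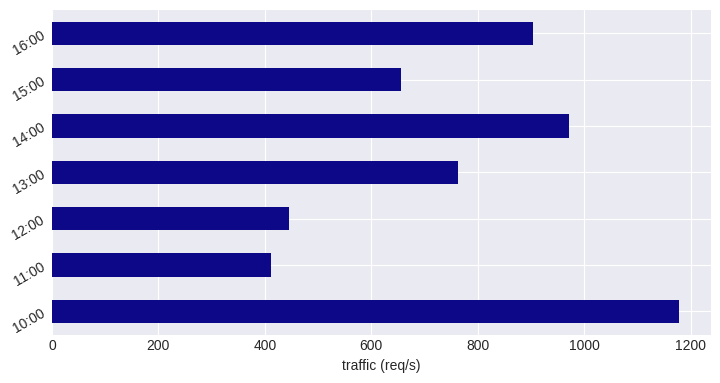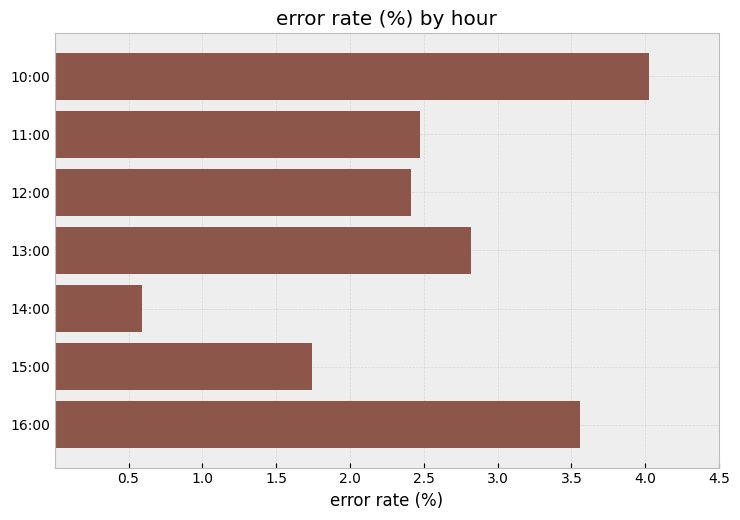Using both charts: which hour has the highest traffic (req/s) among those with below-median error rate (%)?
Chart 2 median error rate (%) ≈ 2.5; below-median hours: 12:00, 14:00, 15:00. Among those, 14:00 has the highest traffic (req/s) (≈ 1000).

14:00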